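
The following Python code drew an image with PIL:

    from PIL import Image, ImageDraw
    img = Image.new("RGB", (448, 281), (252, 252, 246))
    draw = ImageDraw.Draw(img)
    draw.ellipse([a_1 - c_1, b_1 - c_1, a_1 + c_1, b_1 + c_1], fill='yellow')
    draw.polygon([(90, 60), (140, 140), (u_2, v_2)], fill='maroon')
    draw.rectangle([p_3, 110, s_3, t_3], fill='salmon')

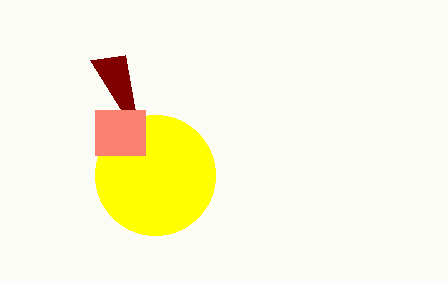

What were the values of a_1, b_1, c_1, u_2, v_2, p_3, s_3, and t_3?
a_1 = 155
b_1 = 175
c_1 = 60
u_2 = 125
v_2 = 55
p_3 = 95
s_3 = 145
t_3 = 155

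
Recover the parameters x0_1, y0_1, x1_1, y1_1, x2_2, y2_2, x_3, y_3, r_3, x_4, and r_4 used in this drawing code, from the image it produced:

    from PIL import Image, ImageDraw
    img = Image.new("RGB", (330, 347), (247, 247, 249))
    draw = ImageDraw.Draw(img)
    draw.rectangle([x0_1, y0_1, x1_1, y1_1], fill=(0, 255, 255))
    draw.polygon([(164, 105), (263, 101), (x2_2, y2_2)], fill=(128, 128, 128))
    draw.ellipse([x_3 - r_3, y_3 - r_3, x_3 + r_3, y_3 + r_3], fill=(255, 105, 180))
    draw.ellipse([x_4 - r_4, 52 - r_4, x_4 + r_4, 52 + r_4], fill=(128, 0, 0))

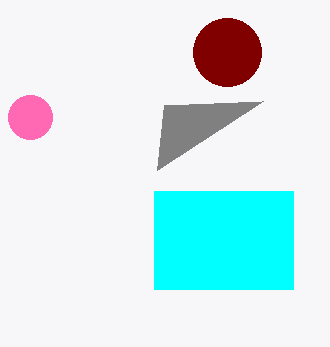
x0_1 = 154
y0_1 = 191
x1_1 = 293
y1_1 = 289
x2_2 = 157
y2_2 = 170
x_3 = 30
y_3 = 117
r_3 = 22
x_4 = 227
r_4 = 34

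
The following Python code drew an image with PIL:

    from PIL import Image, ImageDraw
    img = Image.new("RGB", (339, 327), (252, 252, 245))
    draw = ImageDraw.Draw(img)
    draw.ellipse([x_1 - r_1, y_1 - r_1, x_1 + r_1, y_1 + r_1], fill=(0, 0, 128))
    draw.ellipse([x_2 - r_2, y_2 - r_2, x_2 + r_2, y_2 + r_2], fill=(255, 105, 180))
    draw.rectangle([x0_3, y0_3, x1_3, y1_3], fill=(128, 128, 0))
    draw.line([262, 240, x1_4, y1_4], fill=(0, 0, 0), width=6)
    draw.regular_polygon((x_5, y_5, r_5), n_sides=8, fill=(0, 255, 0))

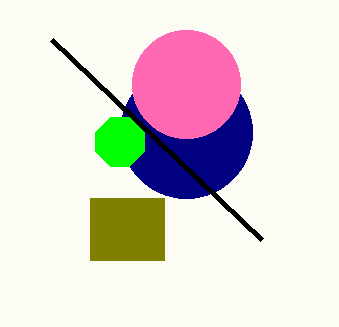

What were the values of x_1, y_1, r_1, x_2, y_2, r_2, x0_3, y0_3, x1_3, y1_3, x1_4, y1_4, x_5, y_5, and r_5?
x_1 = 186
y_1 = 132
r_1 = 66
x_2 = 186
y_2 = 84
r_2 = 54
x0_3 = 90
y0_3 = 198
x1_3 = 164
y1_3 = 260
x1_4 = 52
y1_4 = 40
x_5 = 120
y_5 = 142
r_5 = 26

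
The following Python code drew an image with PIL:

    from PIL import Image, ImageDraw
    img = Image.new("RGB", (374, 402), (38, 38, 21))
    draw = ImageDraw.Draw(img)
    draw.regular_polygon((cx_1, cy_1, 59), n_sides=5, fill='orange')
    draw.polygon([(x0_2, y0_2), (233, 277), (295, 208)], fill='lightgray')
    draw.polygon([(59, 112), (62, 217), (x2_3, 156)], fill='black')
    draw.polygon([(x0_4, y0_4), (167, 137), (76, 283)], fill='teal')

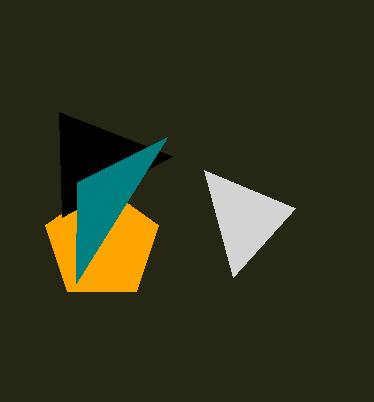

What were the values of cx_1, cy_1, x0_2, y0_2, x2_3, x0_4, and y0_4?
cx_1 = 102, cy_1 = 244, x0_2 = 204, y0_2 = 170, x2_3 = 172, x0_4 = 77, y0_4 = 182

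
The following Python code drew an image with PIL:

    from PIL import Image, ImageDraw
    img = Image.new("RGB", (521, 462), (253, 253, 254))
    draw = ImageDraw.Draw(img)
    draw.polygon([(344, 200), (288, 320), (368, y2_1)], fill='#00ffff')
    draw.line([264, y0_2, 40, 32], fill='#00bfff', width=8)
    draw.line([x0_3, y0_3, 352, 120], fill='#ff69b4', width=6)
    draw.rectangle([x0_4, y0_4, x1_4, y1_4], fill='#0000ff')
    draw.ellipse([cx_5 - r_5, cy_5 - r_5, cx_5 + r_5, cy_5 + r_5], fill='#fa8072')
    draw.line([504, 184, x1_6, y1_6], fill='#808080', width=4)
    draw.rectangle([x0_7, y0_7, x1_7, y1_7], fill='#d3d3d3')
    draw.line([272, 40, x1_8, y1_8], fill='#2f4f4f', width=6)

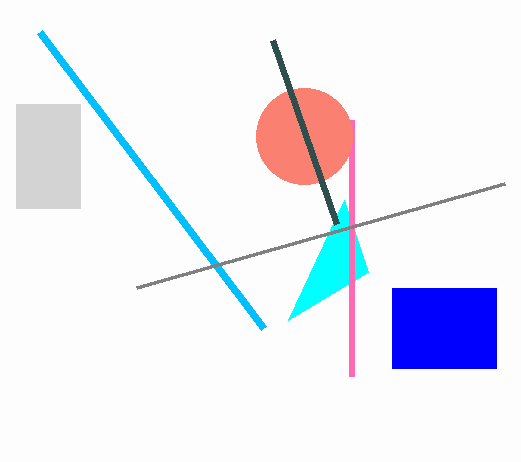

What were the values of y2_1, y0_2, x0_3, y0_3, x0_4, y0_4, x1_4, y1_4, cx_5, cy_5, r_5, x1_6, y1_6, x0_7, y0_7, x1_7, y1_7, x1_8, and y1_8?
y2_1 = 272; y0_2 = 328; x0_3 = 352; y0_3 = 376; x0_4 = 392; y0_4 = 288; x1_4 = 496; y1_4 = 368; cx_5 = 304; cy_5 = 136; r_5 = 48; x1_6 = 136; y1_6 = 288; x0_7 = 16; y0_7 = 104; x1_7 = 80; y1_7 = 208; x1_8 = 336; y1_8 = 224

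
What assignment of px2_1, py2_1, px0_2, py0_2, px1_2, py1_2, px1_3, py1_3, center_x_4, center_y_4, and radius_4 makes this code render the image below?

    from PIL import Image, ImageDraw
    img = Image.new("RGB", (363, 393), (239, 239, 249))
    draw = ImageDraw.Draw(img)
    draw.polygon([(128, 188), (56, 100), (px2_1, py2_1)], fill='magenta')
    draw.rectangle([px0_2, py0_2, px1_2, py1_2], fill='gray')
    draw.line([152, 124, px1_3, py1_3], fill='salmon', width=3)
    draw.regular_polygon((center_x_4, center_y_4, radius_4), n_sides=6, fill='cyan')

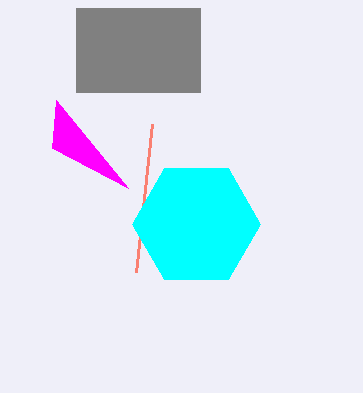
px2_1 = 52, py2_1 = 148, px0_2 = 76, py0_2 = 8, px1_2 = 200, py1_2 = 92, px1_3 = 136, py1_3 = 272, center_x_4 = 196, center_y_4 = 224, radius_4 = 64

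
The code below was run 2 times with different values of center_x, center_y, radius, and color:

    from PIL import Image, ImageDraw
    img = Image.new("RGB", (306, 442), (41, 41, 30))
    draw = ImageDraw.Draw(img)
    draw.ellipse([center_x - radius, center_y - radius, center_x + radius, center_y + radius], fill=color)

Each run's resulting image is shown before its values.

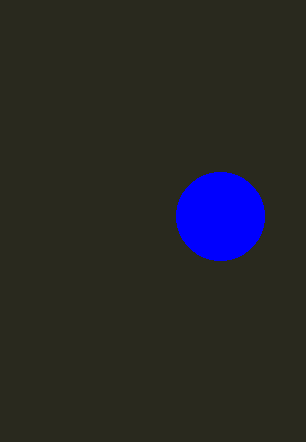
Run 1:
center_x = 220
center_y = 216
radius = 44
color = 'blue'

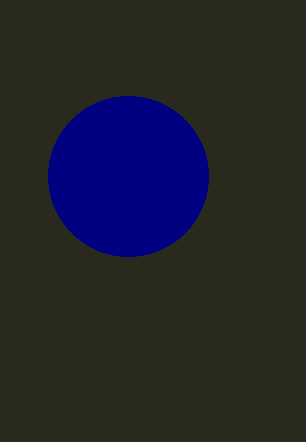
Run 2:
center_x = 128; center_y = 176; radius = 80; color = 'navy'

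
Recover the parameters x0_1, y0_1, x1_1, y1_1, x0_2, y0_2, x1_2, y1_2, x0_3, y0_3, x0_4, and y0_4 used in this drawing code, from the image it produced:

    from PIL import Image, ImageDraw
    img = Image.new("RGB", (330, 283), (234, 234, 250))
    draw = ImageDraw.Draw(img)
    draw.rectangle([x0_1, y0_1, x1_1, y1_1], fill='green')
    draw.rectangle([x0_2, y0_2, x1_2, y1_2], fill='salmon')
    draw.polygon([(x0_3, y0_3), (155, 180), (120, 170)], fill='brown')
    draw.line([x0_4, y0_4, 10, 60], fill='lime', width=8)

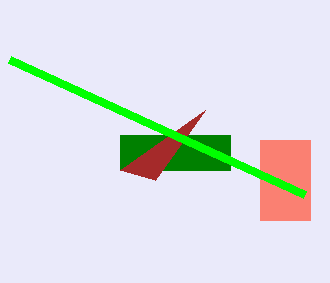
x0_1 = 120
y0_1 = 135
x1_1 = 230
y1_1 = 170
x0_2 = 260
y0_2 = 140
x1_2 = 310
y1_2 = 220
x0_3 = 205
y0_3 = 110
x0_4 = 305
y0_4 = 195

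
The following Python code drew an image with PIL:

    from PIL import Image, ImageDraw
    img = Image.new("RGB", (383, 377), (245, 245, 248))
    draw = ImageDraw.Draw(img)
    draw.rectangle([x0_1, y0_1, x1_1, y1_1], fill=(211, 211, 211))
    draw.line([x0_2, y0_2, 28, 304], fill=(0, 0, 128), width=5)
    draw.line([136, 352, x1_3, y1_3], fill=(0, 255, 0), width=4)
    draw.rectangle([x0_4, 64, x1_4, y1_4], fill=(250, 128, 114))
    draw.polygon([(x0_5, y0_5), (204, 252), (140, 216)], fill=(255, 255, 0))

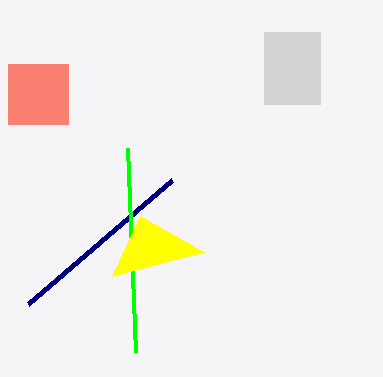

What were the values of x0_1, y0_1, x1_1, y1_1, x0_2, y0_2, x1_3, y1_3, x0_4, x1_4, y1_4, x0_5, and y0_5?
x0_1 = 264
y0_1 = 32
x1_1 = 320
y1_1 = 104
x0_2 = 172
y0_2 = 180
x1_3 = 128
y1_3 = 148
x0_4 = 8
x1_4 = 68
y1_4 = 124
x0_5 = 112
y0_5 = 276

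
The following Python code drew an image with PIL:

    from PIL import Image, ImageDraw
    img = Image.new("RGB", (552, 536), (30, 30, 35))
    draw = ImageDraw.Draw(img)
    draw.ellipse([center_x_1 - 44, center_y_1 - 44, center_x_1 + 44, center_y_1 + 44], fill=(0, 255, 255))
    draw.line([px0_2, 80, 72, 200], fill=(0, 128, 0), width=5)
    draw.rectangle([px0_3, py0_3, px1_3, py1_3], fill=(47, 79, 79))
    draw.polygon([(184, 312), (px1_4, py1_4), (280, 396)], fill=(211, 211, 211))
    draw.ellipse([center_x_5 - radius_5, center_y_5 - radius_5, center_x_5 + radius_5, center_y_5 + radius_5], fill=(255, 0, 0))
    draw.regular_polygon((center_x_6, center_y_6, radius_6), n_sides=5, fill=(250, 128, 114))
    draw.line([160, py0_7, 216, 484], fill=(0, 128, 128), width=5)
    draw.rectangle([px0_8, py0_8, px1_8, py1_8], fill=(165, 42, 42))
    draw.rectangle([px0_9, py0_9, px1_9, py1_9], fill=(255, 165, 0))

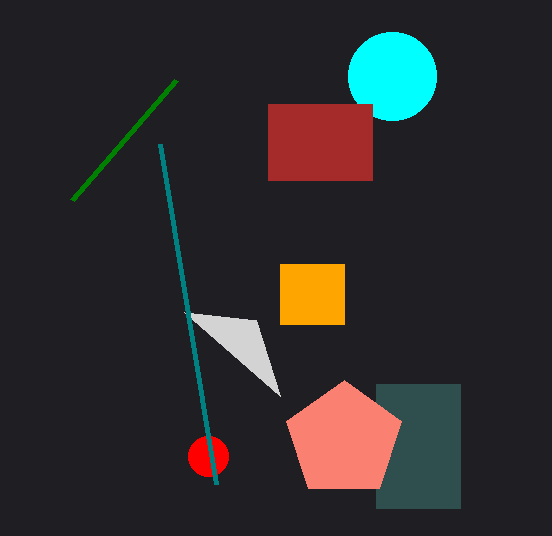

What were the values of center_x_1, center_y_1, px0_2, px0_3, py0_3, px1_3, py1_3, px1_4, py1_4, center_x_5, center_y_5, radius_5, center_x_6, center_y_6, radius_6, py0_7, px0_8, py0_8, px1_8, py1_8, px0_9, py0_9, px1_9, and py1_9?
center_x_1 = 392
center_y_1 = 76
px0_2 = 176
px0_3 = 376
py0_3 = 384
px1_3 = 460
py1_3 = 508
px1_4 = 256
py1_4 = 320
center_x_5 = 208
center_y_5 = 456
radius_5 = 20
center_x_6 = 344
center_y_6 = 440
radius_6 = 60
py0_7 = 144
px0_8 = 268
py0_8 = 104
px1_8 = 372
py1_8 = 180
px0_9 = 280
py0_9 = 264
px1_9 = 344
py1_9 = 324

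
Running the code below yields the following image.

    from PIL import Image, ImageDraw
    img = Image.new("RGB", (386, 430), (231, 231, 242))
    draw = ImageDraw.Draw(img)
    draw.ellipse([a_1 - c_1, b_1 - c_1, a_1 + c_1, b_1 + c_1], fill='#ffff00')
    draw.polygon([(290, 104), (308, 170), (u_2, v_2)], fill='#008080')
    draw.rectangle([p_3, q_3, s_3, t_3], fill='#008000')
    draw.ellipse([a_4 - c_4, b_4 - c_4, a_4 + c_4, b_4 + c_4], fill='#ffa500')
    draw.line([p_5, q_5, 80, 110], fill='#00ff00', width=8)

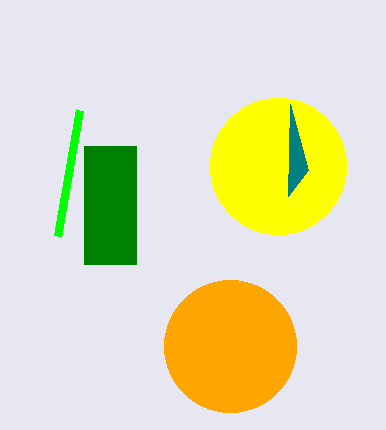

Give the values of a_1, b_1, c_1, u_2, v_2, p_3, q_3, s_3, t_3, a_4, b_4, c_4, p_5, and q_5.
a_1 = 278
b_1 = 166
c_1 = 68
u_2 = 288
v_2 = 196
p_3 = 84
q_3 = 146
s_3 = 136
t_3 = 264
a_4 = 230
b_4 = 346
c_4 = 66
p_5 = 58
q_5 = 236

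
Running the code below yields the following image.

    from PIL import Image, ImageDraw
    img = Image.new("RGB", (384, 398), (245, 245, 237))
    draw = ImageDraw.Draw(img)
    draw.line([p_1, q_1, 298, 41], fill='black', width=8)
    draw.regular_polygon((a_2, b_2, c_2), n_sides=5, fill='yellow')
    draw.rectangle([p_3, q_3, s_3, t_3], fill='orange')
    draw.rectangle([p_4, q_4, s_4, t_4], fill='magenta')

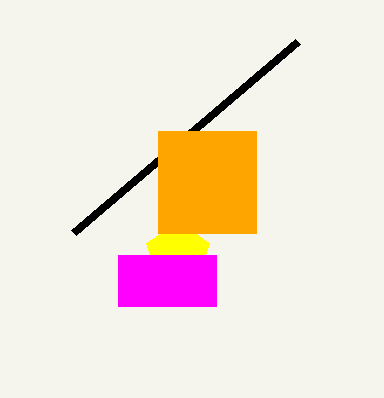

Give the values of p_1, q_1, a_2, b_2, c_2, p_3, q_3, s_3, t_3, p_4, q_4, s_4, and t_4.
p_1 = 74; q_1 = 232; a_2 = 178; b_2 = 254; c_2 = 33; p_3 = 158; q_3 = 131; s_3 = 256; t_3 = 233; p_4 = 118; q_4 = 255; s_4 = 216; t_4 = 306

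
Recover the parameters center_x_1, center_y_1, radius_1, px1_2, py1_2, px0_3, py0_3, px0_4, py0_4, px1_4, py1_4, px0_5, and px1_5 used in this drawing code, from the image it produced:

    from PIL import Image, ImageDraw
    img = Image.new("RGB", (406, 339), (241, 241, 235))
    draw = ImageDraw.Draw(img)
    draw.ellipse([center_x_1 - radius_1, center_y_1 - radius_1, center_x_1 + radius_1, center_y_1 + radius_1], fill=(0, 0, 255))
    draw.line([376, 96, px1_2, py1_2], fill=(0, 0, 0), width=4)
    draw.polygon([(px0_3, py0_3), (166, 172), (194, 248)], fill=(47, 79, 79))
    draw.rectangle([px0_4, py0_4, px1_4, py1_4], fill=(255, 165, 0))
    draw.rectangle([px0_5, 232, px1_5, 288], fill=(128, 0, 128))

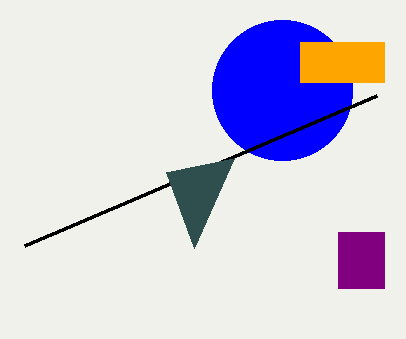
center_x_1 = 282, center_y_1 = 90, radius_1 = 70, px1_2 = 24, py1_2 = 246, px0_3 = 234, py0_3 = 158, px0_4 = 300, py0_4 = 42, px1_4 = 384, py1_4 = 82, px0_5 = 338, px1_5 = 384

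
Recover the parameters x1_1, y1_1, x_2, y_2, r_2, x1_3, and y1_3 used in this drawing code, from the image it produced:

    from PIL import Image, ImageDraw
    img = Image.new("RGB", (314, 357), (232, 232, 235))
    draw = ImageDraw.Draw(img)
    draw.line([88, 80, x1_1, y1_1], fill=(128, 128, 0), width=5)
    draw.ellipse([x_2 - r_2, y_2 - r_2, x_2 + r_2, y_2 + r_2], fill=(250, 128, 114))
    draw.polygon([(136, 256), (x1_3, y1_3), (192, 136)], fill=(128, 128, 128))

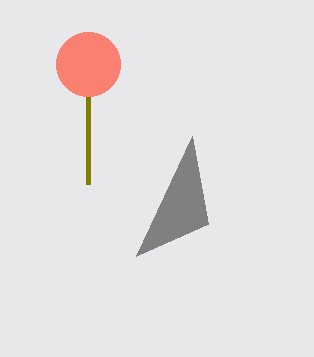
x1_1 = 88; y1_1 = 184; x_2 = 88; y_2 = 64; r_2 = 32; x1_3 = 208; y1_3 = 224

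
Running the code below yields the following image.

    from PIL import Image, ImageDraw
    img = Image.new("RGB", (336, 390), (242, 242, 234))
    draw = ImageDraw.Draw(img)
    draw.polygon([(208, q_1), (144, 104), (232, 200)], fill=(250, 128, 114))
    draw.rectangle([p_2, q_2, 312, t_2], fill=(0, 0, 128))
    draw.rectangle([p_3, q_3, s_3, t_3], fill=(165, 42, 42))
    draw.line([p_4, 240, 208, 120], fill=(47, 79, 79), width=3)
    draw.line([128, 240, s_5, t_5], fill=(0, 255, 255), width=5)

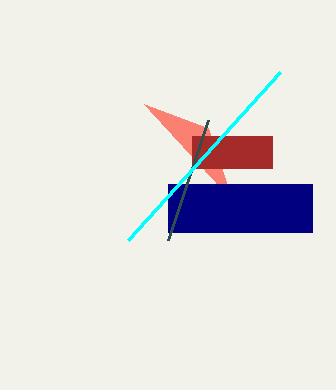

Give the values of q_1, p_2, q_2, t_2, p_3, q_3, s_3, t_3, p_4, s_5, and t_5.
q_1 = 128, p_2 = 168, q_2 = 184, t_2 = 232, p_3 = 192, q_3 = 136, s_3 = 272, t_3 = 168, p_4 = 168, s_5 = 280, t_5 = 72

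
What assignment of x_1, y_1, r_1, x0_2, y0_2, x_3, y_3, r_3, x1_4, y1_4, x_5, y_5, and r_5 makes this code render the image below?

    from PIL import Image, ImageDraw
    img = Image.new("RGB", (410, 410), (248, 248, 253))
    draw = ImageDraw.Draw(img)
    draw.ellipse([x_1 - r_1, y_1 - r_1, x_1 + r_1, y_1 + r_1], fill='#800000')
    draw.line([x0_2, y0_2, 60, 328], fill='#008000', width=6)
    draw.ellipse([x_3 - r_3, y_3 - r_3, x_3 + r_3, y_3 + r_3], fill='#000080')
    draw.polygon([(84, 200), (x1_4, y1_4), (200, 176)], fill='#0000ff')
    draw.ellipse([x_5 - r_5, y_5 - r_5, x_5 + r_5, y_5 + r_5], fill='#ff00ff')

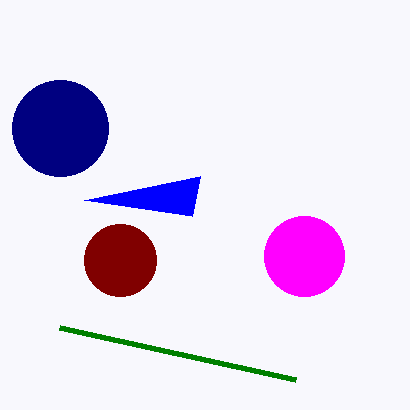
x_1 = 120
y_1 = 260
r_1 = 36
x0_2 = 296
y0_2 = 380
x_3 = 60
y_3 = 128
r_3 = 48
x1_4 = 192
y1_4 = 216
x_5 = 304
y_5 = 256
r_5 = 40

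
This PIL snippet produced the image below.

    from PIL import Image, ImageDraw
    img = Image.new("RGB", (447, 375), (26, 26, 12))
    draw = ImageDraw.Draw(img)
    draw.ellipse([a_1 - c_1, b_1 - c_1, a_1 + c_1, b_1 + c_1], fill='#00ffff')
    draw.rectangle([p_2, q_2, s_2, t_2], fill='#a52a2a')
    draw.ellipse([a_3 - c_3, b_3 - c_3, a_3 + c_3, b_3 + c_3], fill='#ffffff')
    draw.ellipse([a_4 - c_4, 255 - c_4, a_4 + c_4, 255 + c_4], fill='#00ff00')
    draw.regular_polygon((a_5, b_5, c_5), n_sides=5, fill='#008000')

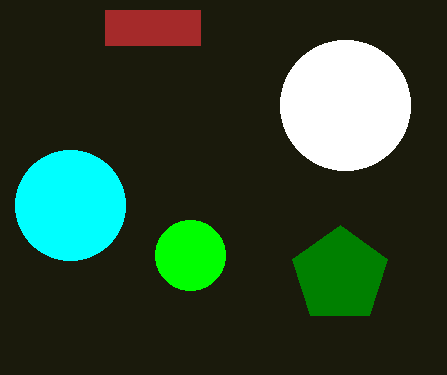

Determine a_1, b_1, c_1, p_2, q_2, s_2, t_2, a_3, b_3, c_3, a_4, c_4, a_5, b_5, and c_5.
a_1 = 70, b_1 = 205, c_1 = 55, p_2 = 105, q_2 = 10, s_2 = 200, t_2 = 45, a_3 = 345, b_3 = 105, c_3 = 65, a_4 = 190, c_4 = 35, a_5 = 340, b_5 = 275, c_5 = 50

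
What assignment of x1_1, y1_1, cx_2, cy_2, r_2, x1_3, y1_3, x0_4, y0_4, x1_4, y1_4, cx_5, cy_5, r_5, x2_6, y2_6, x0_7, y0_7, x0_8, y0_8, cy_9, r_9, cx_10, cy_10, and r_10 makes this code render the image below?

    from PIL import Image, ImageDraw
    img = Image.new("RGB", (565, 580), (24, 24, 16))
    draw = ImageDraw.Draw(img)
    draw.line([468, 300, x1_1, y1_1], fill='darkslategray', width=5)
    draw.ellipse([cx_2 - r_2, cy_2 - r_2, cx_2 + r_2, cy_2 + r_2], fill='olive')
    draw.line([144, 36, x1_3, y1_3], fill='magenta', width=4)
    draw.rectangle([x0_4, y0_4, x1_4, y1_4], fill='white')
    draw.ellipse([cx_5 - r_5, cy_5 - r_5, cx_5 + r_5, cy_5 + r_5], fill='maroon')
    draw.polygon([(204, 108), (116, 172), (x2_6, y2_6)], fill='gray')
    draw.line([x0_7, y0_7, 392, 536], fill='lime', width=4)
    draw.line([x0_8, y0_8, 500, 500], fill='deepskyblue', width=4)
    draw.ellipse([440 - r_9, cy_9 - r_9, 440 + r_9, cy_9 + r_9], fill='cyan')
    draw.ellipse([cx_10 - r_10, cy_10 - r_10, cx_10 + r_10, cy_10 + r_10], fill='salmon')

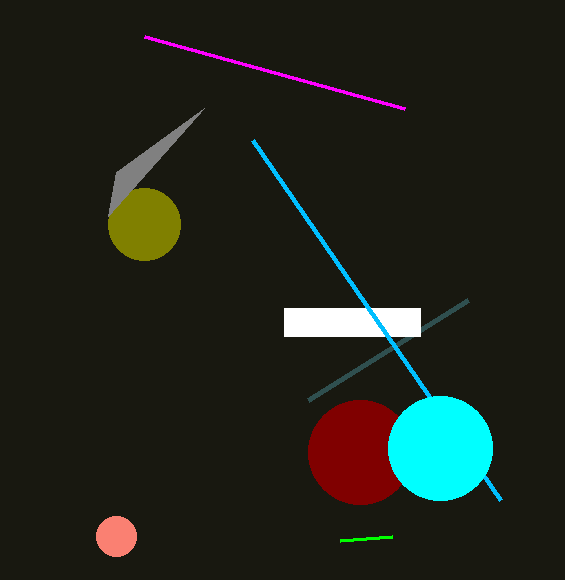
x1_1 = 308
y1_1 = 400
cx_2 = 144
cy_2 = 224
r_2 = 36
x1_3 = 404
y1_3 = 108
x0_4 = 284
y0_4 = 308
x1_4 = 420
y1_4 = 336
cx_5 = 360
cy_5 = 452
r_5 = 52
x2_6 = 108
y2_6 = 216
x0_7 = 340
y0_7 = 540
x0_8 = 252
y0_8 = 140
cy_9 = 448
r_9 = 52
cx_10 = 116
cy_10 = 536
r_10 = 20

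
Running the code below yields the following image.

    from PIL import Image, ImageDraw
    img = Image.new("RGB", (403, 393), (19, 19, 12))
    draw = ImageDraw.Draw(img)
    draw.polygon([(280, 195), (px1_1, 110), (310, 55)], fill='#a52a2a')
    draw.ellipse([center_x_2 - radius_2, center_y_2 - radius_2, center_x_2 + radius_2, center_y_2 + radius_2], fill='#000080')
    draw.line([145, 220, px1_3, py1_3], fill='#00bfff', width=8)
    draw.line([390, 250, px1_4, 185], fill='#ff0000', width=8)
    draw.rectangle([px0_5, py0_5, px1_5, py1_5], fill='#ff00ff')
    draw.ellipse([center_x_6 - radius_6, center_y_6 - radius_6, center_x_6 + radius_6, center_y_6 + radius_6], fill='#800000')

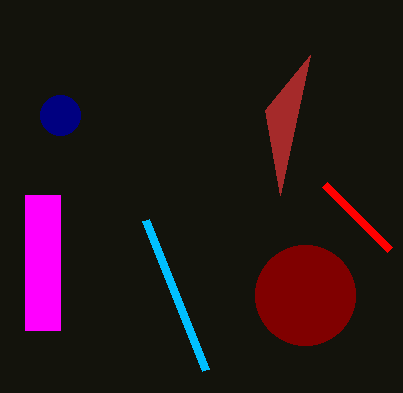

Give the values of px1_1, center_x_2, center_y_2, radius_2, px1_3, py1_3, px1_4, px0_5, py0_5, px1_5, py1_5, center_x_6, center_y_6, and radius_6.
px1_1 = 265
center_x_2 = 60
center_y_2 = 115
radius_2 = 20
px1_3 = 205
py1_3 = 370
px1_4 = 325
px0_5 = 25
py0_5 = 195
px1_5 = 60
py1_5 = 330
center_x_6 = 305
center_y_6 = 295
radius_6 = 50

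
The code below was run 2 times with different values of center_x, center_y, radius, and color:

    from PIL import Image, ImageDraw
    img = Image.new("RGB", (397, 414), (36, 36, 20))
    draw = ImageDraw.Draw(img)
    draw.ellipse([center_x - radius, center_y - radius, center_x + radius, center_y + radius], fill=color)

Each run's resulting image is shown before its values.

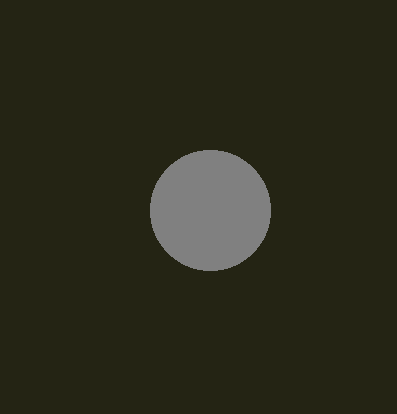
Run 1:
center_x = 210, center_y = 210, radius = 60, color = 'gray'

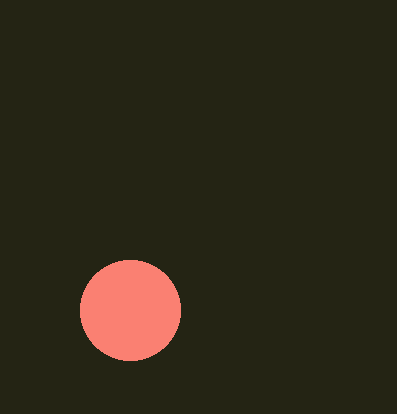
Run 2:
center_x = 130, center_y = 310, radius = 50, color = 'salmon'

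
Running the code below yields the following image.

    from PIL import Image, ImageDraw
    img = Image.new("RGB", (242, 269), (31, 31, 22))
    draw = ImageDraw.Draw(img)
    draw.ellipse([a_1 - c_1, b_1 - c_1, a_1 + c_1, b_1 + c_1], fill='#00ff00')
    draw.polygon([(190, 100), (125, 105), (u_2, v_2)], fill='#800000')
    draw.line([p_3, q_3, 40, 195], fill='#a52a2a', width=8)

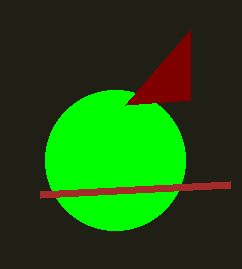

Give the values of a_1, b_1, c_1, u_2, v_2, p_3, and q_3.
a_1 = 115; b_1 = 160; c_1 = 70; u_2 = 190; v_2 = 30; p_3 = 230; q_3 = 185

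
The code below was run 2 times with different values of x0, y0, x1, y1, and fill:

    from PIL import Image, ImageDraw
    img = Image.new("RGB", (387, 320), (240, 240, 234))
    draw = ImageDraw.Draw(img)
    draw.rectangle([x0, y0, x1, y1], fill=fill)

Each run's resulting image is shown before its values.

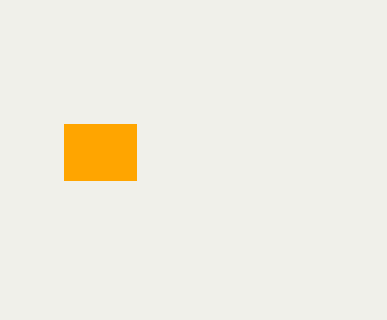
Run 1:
x0 = 64
y0 = 124
x1 = 136
y1 = 180
fill = 'orange'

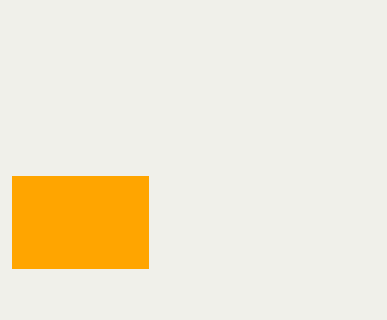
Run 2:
x0 = 12; y0 = 176; x1 = 148; y1 = 268; fill = 'orange'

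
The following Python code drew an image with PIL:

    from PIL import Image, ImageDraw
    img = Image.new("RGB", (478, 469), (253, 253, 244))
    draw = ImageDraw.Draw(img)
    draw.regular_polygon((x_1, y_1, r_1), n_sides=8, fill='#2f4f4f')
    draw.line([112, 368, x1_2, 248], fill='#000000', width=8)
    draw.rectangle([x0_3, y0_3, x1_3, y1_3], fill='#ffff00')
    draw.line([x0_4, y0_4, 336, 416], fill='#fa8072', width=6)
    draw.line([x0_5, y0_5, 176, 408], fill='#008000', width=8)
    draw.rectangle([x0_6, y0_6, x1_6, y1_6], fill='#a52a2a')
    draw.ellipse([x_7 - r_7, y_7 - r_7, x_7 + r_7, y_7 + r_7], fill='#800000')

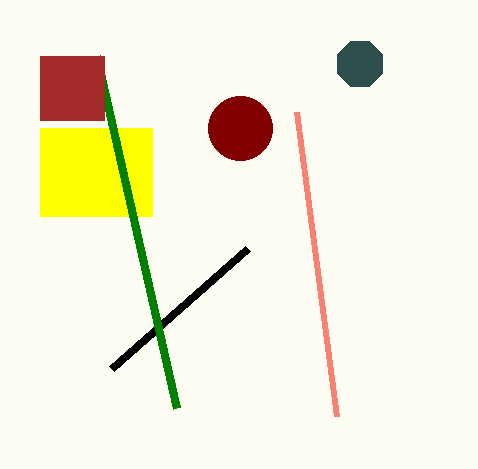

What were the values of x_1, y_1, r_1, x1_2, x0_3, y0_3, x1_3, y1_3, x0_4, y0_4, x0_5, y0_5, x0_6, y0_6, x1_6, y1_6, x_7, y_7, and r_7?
x_1 = 360
y_1 = 64
r_1 = 24
x1_2 = 248
x0_3 = 40
y0_3 = 128
x1_3 = 152
y1_3 = 216
x0_4 = 296
y0_4 = 112
x0_5 = 96
y0_5 = 56
x0_6 = 40
y0_6 = 56
x1_6 = 104
y1_6 = 120
x_7 = 240
y_7 = 128
r_7 = 32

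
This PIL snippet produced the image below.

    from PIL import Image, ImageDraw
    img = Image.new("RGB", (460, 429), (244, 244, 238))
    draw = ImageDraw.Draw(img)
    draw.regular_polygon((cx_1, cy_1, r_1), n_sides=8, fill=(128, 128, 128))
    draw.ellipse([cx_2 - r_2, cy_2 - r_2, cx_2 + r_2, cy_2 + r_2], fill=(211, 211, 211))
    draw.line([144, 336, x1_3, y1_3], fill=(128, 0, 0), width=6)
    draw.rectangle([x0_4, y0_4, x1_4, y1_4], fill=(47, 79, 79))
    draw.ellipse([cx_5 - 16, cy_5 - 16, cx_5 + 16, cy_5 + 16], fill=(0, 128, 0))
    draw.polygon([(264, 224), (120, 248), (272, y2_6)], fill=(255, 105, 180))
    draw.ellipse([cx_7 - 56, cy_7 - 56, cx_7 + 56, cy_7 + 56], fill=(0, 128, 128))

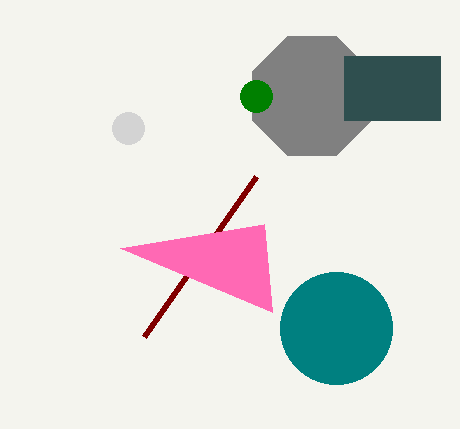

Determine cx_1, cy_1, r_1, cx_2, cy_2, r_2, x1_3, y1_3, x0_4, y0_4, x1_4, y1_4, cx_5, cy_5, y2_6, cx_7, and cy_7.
cx_1 = 312
cy_1 = 96
r_1 = 64
cx_2 = 128
cy_2 = 128
r_2 = 16
x1_3 = 256
y1_3 = 176
x0_4 = 344
y0_4 = 56
x1_4 = 440
y1_4 = 120
cx_5 = 256
cy_5 = 96
y2_6 = 312
cx_7 = 336
cy_7 = 328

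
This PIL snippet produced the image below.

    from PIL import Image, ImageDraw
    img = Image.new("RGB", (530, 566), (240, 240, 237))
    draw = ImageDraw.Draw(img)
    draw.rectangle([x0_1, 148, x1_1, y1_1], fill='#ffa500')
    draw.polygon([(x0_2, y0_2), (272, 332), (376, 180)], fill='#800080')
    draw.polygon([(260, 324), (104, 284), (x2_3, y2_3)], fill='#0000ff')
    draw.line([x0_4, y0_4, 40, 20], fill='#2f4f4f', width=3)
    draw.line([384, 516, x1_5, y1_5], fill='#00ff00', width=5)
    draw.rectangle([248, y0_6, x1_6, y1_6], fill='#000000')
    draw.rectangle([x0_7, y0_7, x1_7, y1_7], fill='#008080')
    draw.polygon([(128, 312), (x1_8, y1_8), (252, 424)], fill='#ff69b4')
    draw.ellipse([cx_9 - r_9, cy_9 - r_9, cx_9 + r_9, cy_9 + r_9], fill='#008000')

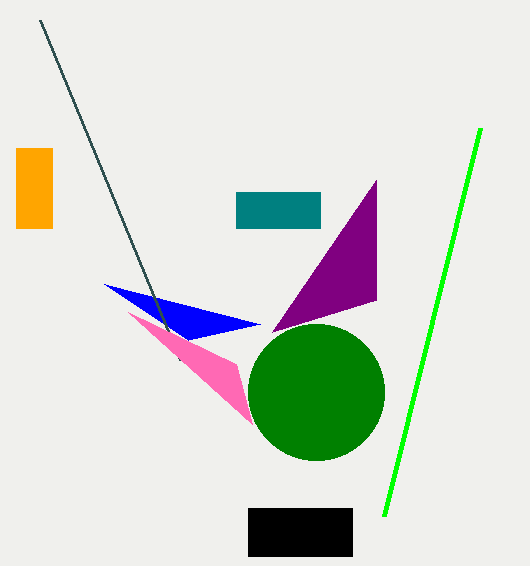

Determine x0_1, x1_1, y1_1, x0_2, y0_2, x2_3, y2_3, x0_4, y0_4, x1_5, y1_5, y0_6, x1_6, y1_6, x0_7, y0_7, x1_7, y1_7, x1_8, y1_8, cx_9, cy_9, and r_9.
x0_1 = 16, x1_1 = 52, y1_1 = 228, x0_2 = 376, y0_2 = 300, x2_3 = 188, y2_3 = 340, x0_4 = 180, y0_4 = 360, x1_5 = 480, y1_5 = 128, y0_6 = 508, x1_6 = 352, y1_6 = 556, x0_7 = 236, y0_7 = 192, x1_7 = 320, y1_7 = 228, x1_8 = 236, y1_8 = 364, cx_9 = 316, cy_9 = 392, r_9 = 68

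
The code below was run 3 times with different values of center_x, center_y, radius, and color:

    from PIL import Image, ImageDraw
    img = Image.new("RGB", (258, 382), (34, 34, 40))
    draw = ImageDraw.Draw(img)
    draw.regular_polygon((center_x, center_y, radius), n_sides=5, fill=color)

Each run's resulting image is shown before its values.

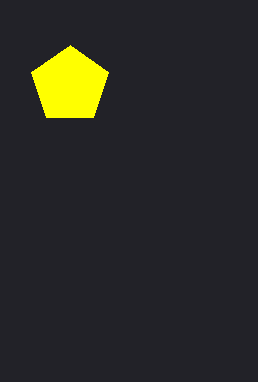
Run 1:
center_x = 70, center_y = 85, radius = 40, color = 'yellow'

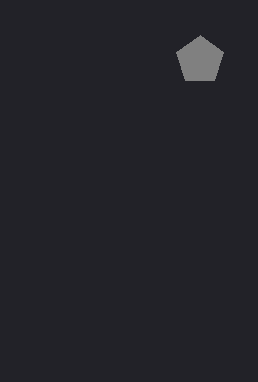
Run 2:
center_x = 200; center_y = 60; radius = 25; color = 'gray'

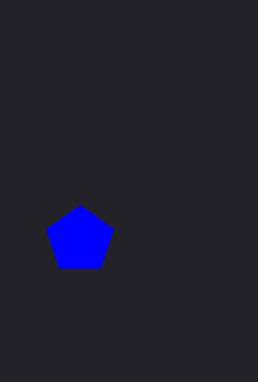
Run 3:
center_x = 80; center_y = 240; radius = 35; color = 'blue'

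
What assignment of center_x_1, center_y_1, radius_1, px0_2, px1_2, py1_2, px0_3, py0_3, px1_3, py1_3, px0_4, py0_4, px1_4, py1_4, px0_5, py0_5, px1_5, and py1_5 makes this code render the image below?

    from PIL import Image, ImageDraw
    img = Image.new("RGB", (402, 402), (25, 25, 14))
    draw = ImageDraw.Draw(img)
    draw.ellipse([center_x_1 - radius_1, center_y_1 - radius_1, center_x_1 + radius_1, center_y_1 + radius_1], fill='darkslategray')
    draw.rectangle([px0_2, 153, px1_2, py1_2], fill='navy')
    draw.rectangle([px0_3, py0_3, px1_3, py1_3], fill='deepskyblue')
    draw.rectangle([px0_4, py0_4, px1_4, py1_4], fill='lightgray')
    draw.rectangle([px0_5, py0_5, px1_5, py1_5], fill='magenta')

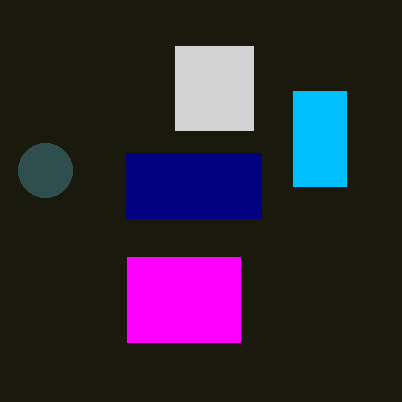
center_x_1 = 45
center_y_1 = 170
radius_1 = 27
px0_2 = 126
px1_2 = 261
py1_2 = 218
px0_3 = 293
py0_3 = 91
px1_3 = 346
py1_3 = 186
px0_4 = 175
py0_4 = 46
px1_4 = 253
py1_4 = 130
px0_5 = 127
py0_5 = 257
px1_5 = 240
py1_5 = 342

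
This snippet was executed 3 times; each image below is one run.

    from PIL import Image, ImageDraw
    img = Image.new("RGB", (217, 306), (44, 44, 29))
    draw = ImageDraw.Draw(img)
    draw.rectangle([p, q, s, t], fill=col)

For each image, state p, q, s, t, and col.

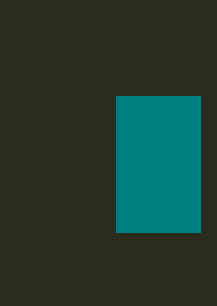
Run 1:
p = 116; q = 96; s = 200; t = 232; col = 'teal'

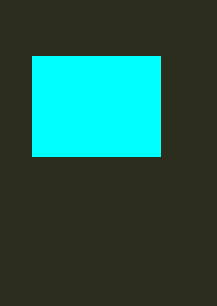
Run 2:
p = 32, q = 56, s = 160, t = 156, col = 'cyan'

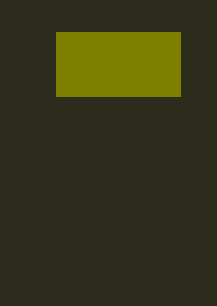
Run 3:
p = 56; q = 32; s = 180; t = 96; col = 'olive'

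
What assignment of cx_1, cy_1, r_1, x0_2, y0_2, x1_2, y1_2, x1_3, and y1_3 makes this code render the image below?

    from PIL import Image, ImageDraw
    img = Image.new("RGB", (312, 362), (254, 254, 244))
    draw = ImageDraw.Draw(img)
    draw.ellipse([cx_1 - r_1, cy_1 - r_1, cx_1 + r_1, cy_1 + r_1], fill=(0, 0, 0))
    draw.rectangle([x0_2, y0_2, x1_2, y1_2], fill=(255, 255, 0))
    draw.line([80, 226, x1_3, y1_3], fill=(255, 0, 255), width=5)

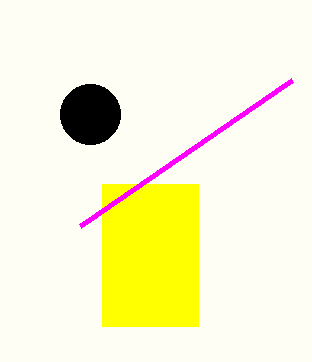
cx_1 = 90
cy_1 = 114
r_1 = 30
x0_2 = 102
y0_2 = 184
x1_2 = 198
y1_2 = 326
x1_3 = 292
y1_3 = 80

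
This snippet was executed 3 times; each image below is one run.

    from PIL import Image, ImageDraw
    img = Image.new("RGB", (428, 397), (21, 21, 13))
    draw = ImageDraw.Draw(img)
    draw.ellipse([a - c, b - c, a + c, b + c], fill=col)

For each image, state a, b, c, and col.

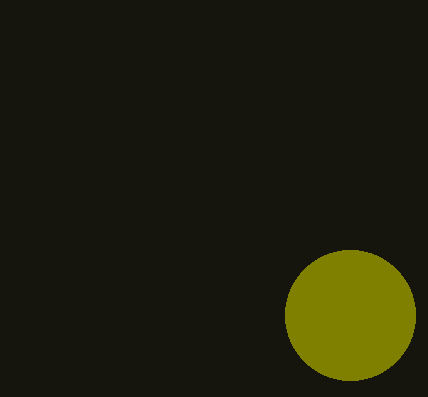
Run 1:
a = 350; b = 315; c = 65; col = 'olive'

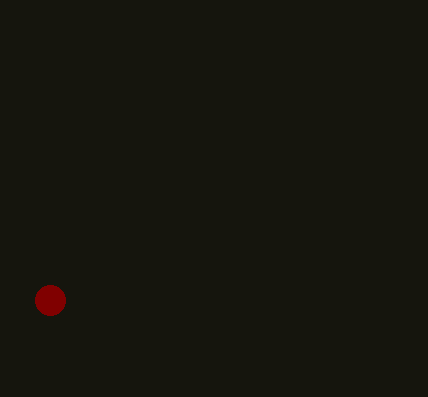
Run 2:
a = 50
b = 300
c = 15
col = 'maroon'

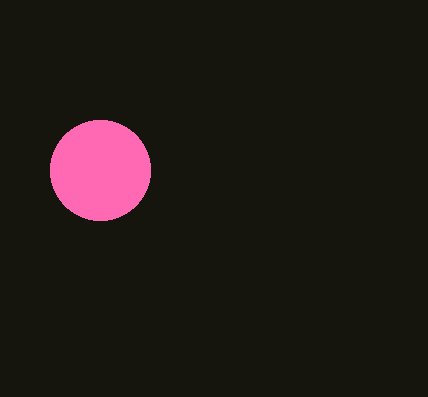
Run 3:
a = 100, b = 170, c = 50, col = 'hotpink'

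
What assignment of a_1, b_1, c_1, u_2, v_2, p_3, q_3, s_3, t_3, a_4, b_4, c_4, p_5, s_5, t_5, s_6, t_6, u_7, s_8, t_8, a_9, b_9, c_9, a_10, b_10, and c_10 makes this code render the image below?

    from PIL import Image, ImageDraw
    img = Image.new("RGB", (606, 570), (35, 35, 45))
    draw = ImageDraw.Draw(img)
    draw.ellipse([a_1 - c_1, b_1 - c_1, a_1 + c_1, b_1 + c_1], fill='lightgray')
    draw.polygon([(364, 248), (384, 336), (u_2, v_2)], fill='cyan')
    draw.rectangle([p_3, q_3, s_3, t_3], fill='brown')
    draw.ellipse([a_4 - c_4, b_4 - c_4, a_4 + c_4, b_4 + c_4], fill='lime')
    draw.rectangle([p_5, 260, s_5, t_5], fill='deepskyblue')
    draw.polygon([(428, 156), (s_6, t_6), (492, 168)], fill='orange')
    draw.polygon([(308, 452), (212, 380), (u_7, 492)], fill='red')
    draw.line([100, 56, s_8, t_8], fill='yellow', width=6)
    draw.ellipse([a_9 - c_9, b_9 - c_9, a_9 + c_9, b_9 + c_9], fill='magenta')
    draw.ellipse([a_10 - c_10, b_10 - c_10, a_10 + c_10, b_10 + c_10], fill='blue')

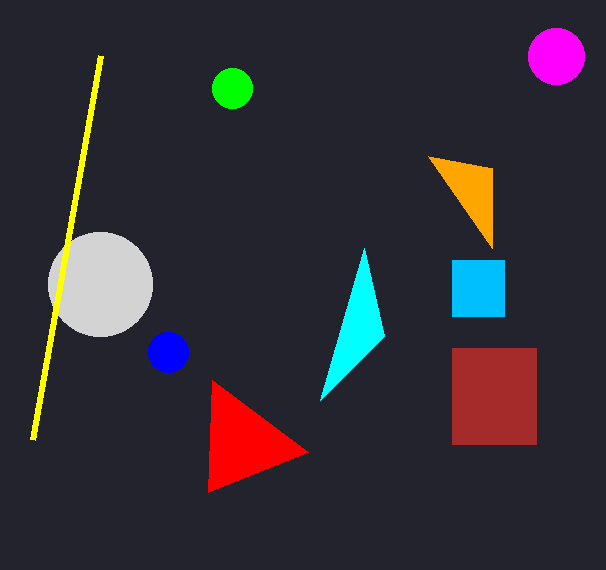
a_1 = 100; b_1 = 284; c_1 = 52; u_2 = 320; v_2 = 400; p_3 = 452; q_3 = 348; s_3 = 536; t_3 = 444; a_4 = 232; b_4 = 88; c_4 = 20; p_5 = 452; s_5 = 504; t_5 = 316; s_6 = 492; t_6 = 248; u_7 = 208; s_8 = 32; t_8 = 440; a_9 = 556; b_9 = 56; c_9 = 28; a_10 = 168; b_10 = 352; c_10 = 20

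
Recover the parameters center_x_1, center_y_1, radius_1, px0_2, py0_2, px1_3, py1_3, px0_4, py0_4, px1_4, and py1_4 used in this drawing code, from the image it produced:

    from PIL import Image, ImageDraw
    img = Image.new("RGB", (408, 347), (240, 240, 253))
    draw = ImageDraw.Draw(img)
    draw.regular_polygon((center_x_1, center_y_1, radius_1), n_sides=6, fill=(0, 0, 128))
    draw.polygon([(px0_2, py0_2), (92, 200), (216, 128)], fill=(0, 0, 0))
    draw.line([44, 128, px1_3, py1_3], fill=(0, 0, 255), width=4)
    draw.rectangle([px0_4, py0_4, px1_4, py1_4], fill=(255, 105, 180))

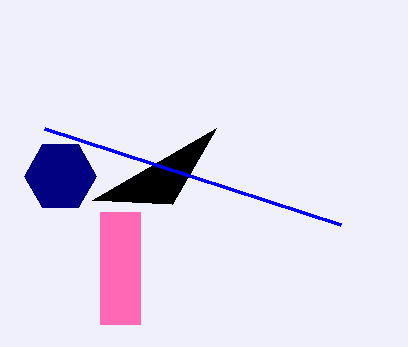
center_x_1 = 60
center_y_1 = 176
radius_1 = 36
px0_2 = 172
py0_2 = 204
px1_3 = 340
py1_3 = 224
px0_4 = 100
py0_4 = 212
px1_4 = 140
py1_4 = 324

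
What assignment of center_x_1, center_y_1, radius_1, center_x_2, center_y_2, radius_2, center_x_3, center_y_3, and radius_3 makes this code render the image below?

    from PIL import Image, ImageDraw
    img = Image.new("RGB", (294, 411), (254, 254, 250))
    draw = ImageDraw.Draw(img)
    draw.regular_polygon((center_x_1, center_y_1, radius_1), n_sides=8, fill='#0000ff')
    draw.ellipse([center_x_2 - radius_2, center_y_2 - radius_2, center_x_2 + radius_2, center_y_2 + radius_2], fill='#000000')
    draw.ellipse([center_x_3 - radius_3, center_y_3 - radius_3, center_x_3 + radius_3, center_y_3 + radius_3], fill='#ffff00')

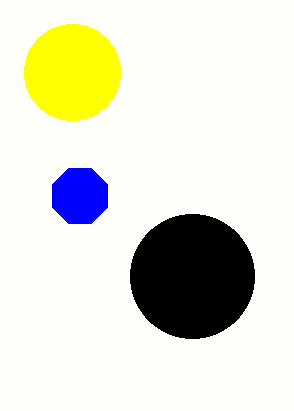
center_x_1 = 80, center_y_1 = 196, radius_1 = 30, center_x_2 = 192, center_y_2 = 276, radius_2 = 62, center_x_3 = 72, center_y_3 = 72, radius_3 = 48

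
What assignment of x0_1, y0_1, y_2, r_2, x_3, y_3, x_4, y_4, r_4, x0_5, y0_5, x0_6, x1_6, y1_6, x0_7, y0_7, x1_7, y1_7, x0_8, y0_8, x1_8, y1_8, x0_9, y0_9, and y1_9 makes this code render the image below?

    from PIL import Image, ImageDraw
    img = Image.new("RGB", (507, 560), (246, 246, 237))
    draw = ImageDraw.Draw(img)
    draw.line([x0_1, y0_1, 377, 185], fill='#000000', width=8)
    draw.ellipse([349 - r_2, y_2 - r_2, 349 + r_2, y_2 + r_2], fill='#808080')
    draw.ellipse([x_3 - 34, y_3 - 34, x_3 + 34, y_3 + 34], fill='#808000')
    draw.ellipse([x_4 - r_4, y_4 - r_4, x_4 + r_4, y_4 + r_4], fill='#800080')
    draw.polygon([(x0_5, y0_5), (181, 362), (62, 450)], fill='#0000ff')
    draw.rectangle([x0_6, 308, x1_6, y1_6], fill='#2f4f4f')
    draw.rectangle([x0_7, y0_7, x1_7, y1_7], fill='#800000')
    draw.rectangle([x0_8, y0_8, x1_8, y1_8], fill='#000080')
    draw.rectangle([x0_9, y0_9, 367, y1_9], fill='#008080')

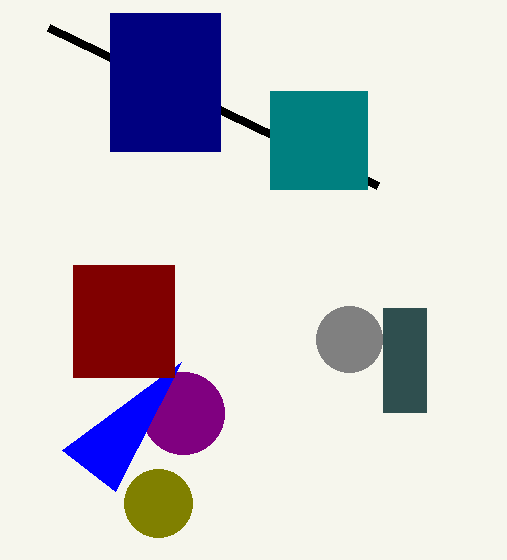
x0_1 = 48; y0_1 = 27; y_2 = 339; r_2 = 33; x_3 = 158; y_3 = 503; x_4 = 183; y_4 = 413; r_4 = 41; x0_5 = 115; y0_5 = 491; x0_6 = 383; x1_6 = 426; y1_6 = 412; x0_7 = 73; y0_7 = 265; x1_7 = 174; y1_7 = 377; x0_8 = 110; y0_8 = 13; x1_8 = 220; y1_8 = 151; x0_9 = 270; y0_9 = 91; y1_9 = 189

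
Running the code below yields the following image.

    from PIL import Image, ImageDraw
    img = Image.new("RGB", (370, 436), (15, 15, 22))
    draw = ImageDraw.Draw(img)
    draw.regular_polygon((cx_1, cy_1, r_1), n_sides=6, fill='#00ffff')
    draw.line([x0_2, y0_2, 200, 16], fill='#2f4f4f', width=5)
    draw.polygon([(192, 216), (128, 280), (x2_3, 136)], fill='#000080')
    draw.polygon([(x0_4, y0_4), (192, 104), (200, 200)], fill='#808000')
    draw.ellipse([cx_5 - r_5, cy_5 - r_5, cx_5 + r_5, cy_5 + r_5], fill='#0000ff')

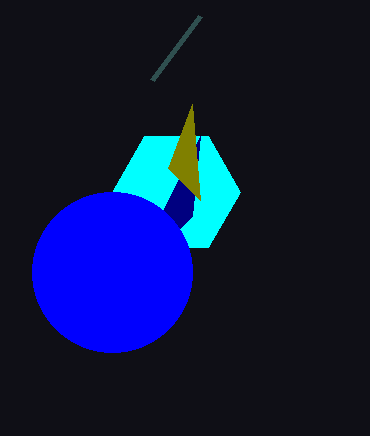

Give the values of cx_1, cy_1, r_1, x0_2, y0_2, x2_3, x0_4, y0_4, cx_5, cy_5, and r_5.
cx_1 = 176; cy_1 = 192; r_1 = 64; x0_2 = 152; y0_2 = 80; x2_3 = 200; x0_4 = 168; y0_4 = 168; cx_5 = 112; cy_5 = 272; r_5 = 80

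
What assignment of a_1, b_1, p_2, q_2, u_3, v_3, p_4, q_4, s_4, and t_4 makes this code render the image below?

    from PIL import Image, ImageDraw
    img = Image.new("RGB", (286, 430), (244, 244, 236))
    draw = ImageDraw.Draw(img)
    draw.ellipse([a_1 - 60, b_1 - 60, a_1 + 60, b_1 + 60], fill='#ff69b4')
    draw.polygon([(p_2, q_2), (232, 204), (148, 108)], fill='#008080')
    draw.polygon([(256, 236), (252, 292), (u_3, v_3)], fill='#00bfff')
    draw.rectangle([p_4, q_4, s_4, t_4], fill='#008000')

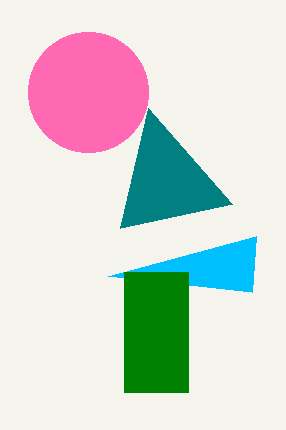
a_1 = 88; b_1 = 92; p_2 = 120; q_2 = 228; u_3 = 108; v_3 = 276; p_4 = 124; q_4 = 272; s_4 = 188; t_4 = 392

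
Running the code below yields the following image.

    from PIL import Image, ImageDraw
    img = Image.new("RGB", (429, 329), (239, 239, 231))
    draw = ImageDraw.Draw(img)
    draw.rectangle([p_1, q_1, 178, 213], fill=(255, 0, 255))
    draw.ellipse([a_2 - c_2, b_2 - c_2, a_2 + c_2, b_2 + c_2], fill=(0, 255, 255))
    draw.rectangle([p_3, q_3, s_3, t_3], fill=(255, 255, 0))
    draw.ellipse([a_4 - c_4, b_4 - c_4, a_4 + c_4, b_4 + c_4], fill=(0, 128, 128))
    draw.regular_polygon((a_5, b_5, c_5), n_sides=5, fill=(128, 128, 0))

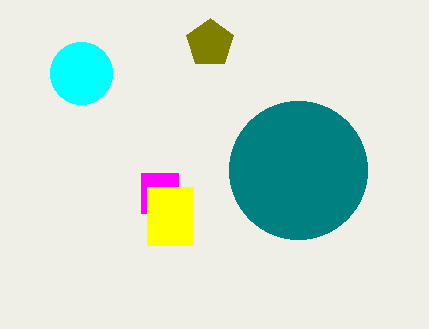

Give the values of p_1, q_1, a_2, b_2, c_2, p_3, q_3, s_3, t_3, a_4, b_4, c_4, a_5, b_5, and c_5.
p_1 = 141; q_1 = 173; a_2 = 81; b_2 = 73; c_2 = 31; p_3 = 147; q_3 = 187; s_3 = 193; t_3 = 245; a_4 = 298; b_4 = 170; c_4 = 69; a_5 = 210; b_5 = 43; c_5 = 25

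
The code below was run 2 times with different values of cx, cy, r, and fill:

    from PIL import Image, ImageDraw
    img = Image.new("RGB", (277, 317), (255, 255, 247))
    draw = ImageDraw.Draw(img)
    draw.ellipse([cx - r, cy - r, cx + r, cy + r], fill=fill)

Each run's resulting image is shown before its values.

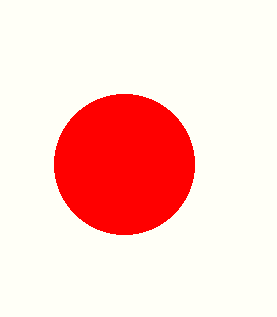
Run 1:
cx = 124
cy = 164
r = 70
fill = 'red'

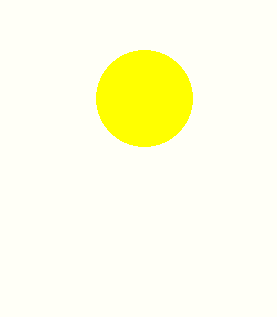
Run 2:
cx = 144
cy = 98
r = 48
fill = 'yellow'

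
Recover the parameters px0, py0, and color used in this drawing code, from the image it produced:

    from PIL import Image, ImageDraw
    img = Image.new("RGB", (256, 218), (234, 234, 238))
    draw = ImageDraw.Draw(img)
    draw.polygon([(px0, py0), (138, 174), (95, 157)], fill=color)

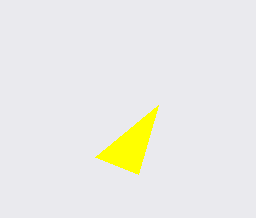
px0 = 158; py0 = 105; color = 'yellow'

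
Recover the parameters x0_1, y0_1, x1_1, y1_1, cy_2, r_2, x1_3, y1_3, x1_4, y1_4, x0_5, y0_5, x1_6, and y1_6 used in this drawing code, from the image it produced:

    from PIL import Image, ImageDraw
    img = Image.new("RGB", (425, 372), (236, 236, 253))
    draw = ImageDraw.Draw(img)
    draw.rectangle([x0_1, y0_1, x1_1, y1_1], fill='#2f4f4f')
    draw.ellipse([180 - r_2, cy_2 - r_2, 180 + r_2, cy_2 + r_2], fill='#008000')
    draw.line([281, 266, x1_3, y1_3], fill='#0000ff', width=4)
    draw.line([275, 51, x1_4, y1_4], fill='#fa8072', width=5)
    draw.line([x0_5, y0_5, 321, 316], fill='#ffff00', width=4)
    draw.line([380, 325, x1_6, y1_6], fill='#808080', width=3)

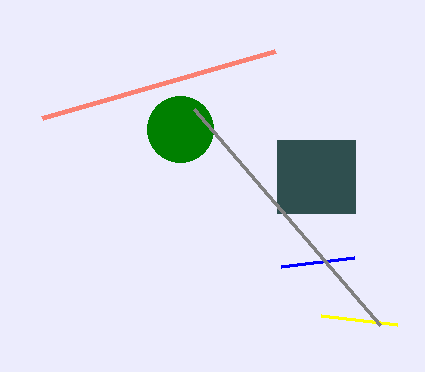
x0_1 = 277; y0_1 = 140; x1_1 = 355; y1_1 = 213; cy_2 = 129; r_2 = 33; x1_3 = 354; y1_3 = 257; x1_4 = 42; y1_4 = 118; x0_5 = 397; y0_5 = 325; x1_6 = 194; y1_6 = 109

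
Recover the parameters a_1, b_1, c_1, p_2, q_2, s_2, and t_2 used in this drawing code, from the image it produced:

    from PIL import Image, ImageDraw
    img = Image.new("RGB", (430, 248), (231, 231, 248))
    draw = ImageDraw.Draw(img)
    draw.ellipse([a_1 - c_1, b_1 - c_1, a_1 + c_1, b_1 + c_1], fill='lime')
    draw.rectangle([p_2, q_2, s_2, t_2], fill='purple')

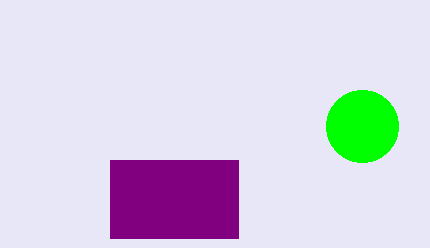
a_1 = 362, b_1 = 126, c_1 = 36, p_2 = 110, q_2 = 160, s_2 = 238, t_2 = 238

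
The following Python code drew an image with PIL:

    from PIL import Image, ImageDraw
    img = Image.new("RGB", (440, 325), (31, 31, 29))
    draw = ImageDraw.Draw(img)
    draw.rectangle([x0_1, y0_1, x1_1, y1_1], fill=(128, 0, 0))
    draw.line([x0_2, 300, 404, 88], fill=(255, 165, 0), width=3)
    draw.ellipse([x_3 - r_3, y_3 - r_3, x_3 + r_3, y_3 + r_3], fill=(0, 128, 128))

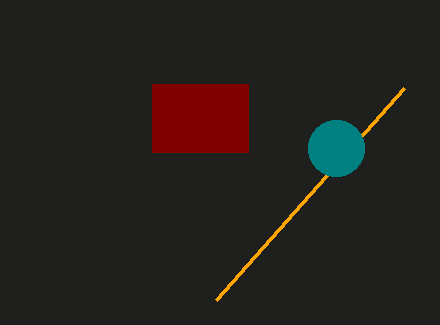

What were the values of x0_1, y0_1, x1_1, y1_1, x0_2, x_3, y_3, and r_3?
x0_1 = 152
y0_1 = 84
x1_1 = 248
y1_1 = 152
x0_2 = 216
x_3 = 336
y_3 = 148
r_3 = 28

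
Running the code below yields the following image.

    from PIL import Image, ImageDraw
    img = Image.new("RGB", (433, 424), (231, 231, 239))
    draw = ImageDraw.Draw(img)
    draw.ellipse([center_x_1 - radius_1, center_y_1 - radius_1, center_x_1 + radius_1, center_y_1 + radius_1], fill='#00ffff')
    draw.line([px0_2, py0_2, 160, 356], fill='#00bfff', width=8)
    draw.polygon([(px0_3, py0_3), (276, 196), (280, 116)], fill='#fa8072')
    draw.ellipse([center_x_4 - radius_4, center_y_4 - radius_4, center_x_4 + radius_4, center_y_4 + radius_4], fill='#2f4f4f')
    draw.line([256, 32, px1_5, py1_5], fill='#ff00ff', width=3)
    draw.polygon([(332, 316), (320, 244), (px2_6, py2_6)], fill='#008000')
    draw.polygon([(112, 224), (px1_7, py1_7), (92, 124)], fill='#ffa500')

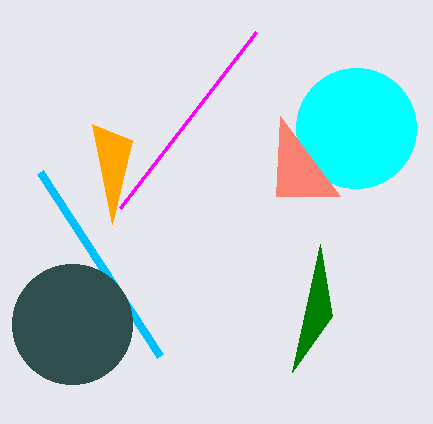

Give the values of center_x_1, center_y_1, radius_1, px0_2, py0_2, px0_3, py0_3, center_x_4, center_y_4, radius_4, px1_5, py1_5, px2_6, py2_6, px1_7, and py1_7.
center_x_1 = 356; center_y_1 = 128; radius_1 = 60; px0_2 = 40; py0_2 = 172; px0_3 = 340; py0_3 = 196; center_x_4 = 72; center_y_4 = 324; radius_4 = 60; px1_5 = 120; py1_5 = 208; px2_6 = 292; py2_6 = 372; px1_7 = 132; py1_7 = 140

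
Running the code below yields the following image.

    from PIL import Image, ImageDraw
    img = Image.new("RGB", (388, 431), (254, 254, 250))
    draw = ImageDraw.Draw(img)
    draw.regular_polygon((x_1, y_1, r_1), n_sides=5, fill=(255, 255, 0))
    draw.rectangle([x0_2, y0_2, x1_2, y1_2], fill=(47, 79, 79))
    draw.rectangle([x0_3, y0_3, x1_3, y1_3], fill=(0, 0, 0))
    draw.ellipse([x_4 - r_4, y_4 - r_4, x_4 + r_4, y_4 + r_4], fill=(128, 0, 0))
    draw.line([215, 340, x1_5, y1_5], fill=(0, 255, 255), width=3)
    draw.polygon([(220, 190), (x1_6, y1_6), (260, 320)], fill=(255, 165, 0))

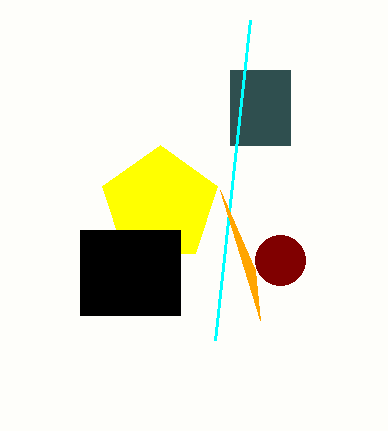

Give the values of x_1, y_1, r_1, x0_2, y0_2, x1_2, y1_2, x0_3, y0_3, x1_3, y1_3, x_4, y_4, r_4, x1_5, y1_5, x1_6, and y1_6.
x_1 = 160; y_1 = 205; r_1 = 60; x0_2 = 230; y0_2 = 70; x1_2 = 290; y1_2 = 145; x0_3 = 80; y0_3 = 230; x1_3 = 180; y1_3 = 315; x_4 = 280; y_4 = 260; r_4 = 25; x1_5 = 250; y1_5 = 20; x1_6 = 255; y1_6 = 270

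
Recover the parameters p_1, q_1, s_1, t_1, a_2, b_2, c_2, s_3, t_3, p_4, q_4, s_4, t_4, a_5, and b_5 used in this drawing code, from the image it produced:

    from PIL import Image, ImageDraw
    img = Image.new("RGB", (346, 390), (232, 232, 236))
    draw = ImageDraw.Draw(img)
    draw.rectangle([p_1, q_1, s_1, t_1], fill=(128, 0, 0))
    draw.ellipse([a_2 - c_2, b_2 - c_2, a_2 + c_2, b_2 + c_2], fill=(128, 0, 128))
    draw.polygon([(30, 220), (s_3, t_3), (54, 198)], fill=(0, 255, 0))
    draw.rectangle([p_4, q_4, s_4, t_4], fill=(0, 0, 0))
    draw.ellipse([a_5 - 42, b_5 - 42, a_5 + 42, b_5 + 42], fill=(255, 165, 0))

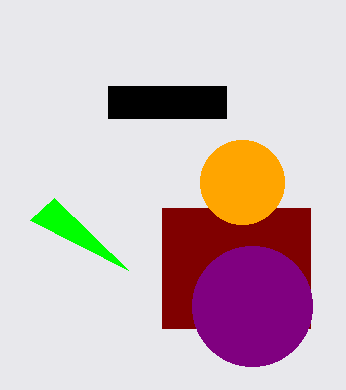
p_1 = 162
q_1 = 208
s_1 = 310
t_1 = 328
a_2 = 252
b_2 = 306
c_2 = 60
s_3 = 128
t_3 = 270
p_4 = 108
q_4 = 86
s_4 = 226
t_4 = 118
a_5 = 242
b_5 = 182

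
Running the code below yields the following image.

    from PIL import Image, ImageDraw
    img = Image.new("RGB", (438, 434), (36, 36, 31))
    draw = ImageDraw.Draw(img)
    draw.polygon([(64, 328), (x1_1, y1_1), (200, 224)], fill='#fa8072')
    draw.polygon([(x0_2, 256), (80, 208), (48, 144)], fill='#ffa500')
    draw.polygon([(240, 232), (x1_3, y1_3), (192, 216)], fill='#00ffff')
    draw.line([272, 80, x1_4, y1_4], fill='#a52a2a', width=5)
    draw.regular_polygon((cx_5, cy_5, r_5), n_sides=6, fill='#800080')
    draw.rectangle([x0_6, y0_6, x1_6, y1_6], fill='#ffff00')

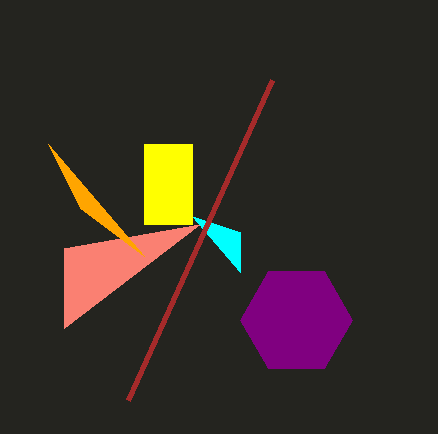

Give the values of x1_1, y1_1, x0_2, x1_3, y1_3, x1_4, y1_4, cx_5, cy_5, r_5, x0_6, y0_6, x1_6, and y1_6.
x1_1 = 64, y1_1 = 248, x0_2 = 144, x1_3 = 240, y1_3 = 272, x1_4 = 128, y1_4 = 400, cx_5 = 296, cy_5 = 320, r_5 = 56, x0_6 = 144, y0_6 = 144, x1_6 = 192, y1_6 = 224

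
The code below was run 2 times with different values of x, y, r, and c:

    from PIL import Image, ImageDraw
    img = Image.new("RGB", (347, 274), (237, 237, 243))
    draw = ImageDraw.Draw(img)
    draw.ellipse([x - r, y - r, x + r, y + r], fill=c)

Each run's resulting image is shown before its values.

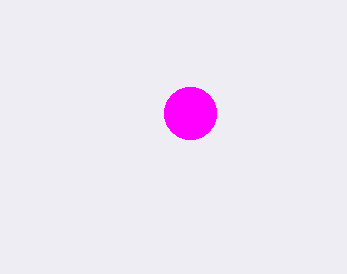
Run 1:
x = 190; y = 113; r = 26; c = 'magenta'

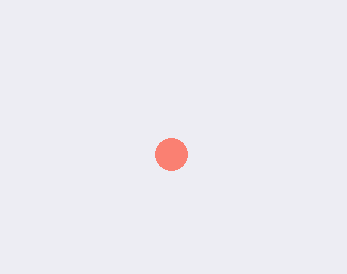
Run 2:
x = 171
y = 154
r = 16
c = 'salmon'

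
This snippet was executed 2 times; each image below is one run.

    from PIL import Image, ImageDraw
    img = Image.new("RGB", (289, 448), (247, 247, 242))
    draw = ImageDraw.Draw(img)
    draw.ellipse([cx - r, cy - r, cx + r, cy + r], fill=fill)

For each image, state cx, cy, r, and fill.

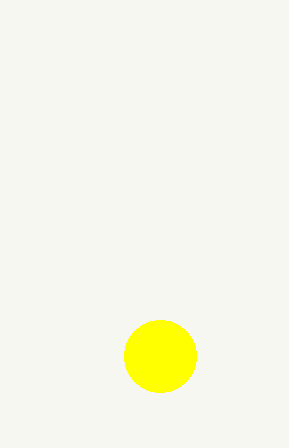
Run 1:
cx = 160; cy = 356; r = 36; fill = 'yellow'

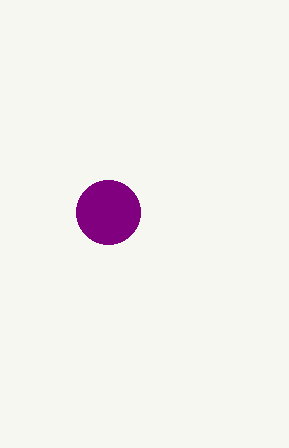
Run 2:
cx = 108, cy = 212, r = 32, fill = 'purple'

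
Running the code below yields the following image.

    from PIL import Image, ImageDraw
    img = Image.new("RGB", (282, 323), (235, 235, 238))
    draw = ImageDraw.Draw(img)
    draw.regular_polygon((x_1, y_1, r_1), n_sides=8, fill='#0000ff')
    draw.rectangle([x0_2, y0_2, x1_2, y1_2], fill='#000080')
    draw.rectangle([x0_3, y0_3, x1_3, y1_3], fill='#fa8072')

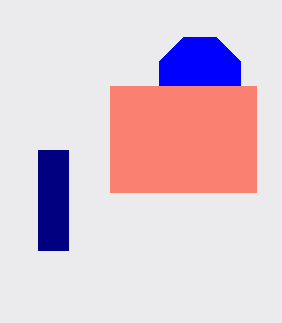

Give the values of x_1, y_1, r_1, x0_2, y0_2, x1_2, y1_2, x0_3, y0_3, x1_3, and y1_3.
x_1 = 200, y_1 = 78, r_1 = 44, x0_2 = 38, y0_2 = 150, x1_2 = 68, y1_2 = 250, x0_3 = 110, y0_3 = 86, x1_3 = 256, y1_3 = 192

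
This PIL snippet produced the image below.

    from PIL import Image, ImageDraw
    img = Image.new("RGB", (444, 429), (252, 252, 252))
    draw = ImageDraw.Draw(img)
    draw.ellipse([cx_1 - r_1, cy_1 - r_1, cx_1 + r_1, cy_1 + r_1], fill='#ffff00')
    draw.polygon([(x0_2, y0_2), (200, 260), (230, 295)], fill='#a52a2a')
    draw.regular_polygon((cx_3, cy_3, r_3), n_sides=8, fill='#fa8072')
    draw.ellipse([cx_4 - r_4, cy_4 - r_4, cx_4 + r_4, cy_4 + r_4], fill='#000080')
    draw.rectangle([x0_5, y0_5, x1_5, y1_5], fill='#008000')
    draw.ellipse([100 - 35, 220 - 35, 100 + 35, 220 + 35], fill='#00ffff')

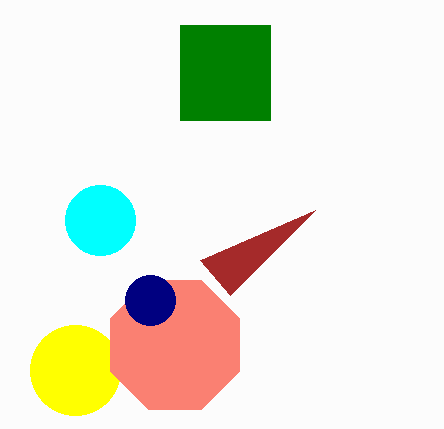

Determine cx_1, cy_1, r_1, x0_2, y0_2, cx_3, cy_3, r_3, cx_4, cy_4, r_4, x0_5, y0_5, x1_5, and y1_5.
cx_1 = 75
cy_1 = 370
r_1 = 45
x0_2 = 315
y0_2 = 210
cx_3 = 175
cy_3 = 345
r_3 = 70
cx_4 = 150
cy_4 = 300
r_4 = 25
x0_5 = 180
y0_5 = 25
x1_5 = 270
y1_5 = 120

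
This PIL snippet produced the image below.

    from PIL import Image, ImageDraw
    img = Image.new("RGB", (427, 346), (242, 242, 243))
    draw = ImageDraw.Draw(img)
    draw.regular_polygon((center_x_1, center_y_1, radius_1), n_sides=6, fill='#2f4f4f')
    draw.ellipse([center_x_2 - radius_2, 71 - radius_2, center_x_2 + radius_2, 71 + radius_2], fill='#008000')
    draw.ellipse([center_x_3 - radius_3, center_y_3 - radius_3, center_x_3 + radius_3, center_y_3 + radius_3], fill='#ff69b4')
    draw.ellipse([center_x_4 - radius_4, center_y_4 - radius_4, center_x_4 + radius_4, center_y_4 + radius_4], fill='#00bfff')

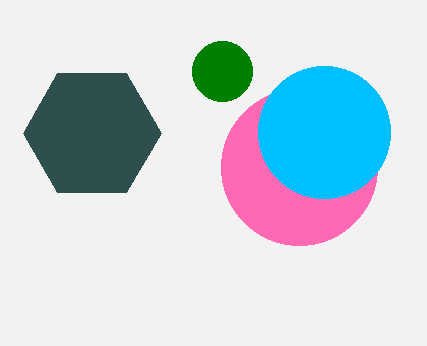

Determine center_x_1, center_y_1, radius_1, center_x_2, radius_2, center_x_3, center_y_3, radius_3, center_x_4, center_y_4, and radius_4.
center_x_1 = 92, center_y_1 = 133, radius_1 = 69, center_x_2 = 222, radius_2 = 30, center_x_3 = 299, center_y_3 = 167, radius_3 = 78, center_x_4 = 324, center_y_4 = 132, radius_4 = 66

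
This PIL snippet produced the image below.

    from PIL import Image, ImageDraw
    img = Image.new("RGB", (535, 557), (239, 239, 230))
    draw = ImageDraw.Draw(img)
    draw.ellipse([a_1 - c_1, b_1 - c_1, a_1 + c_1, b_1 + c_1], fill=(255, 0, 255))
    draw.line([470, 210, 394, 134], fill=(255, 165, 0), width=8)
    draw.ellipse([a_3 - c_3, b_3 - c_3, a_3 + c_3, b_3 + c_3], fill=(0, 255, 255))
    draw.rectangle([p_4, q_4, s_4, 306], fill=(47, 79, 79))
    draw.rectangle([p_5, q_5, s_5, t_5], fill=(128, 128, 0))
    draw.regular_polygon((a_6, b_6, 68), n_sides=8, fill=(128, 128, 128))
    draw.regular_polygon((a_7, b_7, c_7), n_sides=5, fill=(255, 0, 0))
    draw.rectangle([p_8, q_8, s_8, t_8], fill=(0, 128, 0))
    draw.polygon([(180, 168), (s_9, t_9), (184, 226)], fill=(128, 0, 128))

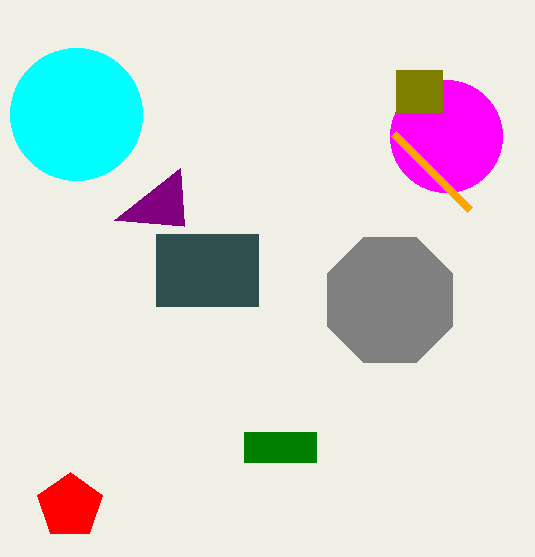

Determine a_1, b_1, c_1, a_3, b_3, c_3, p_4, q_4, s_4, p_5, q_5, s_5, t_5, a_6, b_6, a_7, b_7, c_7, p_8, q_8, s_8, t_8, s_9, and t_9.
a_1 = 446, b_1 = 136, c_1 = 56, a_3 = 76, b_3 = 114, c_3 = 66, p_4 = 156, q_4 = 234, s_4 = 258, p_5 = 396, q_5 = 70, s_5 = 442, t_5 = 112, a_6 = 390, b_6 = 300, a_7 = 70, b_7 = 506, c_7 = 34, p_8 = 244, q_8 = 432, s_8 = 316, t_8 = 462, s_9 = 114, t_9 = 220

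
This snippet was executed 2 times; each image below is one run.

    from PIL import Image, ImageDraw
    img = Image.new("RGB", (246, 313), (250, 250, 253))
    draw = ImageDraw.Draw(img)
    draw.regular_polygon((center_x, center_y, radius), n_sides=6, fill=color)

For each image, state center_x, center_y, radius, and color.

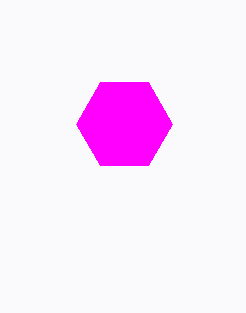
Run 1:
center_x = 124; center_y = 124; radius = 48; color = 'magenta'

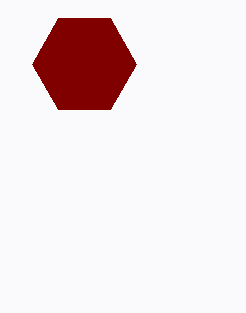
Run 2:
center_x = 84; center_y = 64; radius = 52; color = 'maroon'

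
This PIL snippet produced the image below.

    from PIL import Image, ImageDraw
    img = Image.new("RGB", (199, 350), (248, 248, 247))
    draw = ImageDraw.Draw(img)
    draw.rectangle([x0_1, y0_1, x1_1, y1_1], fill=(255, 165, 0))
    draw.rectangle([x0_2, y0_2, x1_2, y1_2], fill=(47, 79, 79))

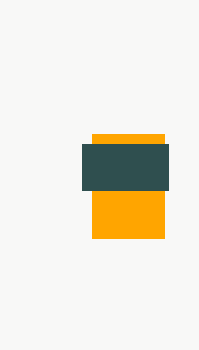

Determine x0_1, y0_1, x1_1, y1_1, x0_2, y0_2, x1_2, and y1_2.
x0_1 = 92; y0_1 = 134; x1_1 = 164; y1_1 = 238; x0_2 = 82; y0_2 = 144; x1_2 = 168; y1_2 = 190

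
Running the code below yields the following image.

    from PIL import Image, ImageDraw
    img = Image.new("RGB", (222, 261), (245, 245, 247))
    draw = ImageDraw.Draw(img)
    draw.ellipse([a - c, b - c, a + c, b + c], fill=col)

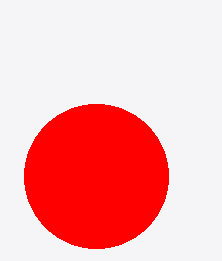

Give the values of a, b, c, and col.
a = 96, b = 176, c = 72, col = 'red'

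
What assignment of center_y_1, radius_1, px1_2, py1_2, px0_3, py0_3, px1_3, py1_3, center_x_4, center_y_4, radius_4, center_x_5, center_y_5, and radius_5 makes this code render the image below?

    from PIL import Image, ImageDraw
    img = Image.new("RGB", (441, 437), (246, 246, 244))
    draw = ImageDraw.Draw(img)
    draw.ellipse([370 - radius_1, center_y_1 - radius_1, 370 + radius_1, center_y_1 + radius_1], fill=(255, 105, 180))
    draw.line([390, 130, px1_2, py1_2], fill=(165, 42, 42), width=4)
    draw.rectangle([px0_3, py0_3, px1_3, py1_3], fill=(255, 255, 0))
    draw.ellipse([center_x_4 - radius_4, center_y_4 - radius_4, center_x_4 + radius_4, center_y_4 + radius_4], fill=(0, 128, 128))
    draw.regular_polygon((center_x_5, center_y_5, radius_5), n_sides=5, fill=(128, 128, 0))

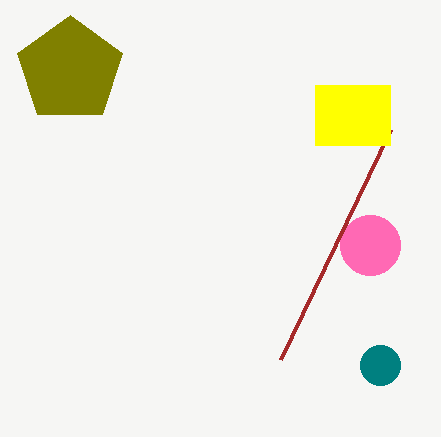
center_y_1 = 245, radius_1 = 30, px1_2 = 280, py1_2 = 360, px0_3 = 315, py0_3 = 85, px1_3 = 390, py1_3 = 145, center_x_4 = 380, center_y_4 = 365, radius_4 = 20, center_x_5 = 70, center_y_5 = 70, radius_5 = 55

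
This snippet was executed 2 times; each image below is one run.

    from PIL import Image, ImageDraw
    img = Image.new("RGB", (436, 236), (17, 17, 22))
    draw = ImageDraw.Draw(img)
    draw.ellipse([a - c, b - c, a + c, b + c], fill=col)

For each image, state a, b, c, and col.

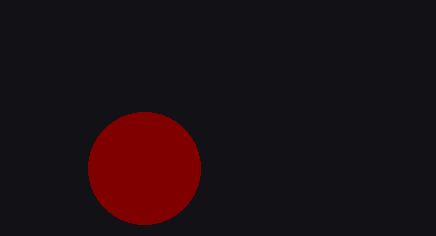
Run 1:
a = 144; b = 168; c = 56; col = 'maroon'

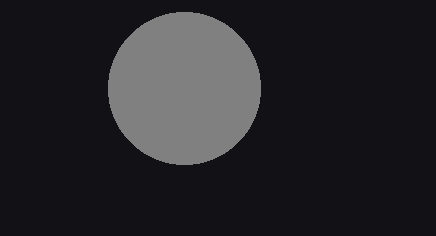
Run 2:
a = 184; b = 88; c = 76; col = 'gray'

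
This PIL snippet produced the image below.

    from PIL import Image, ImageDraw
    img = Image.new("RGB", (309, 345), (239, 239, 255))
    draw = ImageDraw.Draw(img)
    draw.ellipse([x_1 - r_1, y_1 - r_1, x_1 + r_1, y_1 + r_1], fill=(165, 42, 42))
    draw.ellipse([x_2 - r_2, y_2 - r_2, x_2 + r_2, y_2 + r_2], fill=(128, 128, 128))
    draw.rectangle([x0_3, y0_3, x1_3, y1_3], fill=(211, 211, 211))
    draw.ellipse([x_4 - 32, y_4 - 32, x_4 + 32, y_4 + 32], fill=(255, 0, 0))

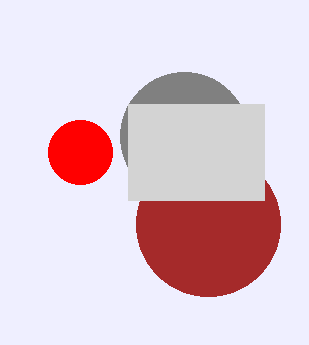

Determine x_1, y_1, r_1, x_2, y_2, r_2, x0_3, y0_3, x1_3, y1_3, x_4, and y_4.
x_1 = 208; y_1 = 224; r_1 = 72; x_2 = 184; y_2 = 136; r_2 = 64; x0_3 = 128; y0_3 = 104; x1_3 = 264; y1_3 = 200; x_4 = 80; y_4 = 152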